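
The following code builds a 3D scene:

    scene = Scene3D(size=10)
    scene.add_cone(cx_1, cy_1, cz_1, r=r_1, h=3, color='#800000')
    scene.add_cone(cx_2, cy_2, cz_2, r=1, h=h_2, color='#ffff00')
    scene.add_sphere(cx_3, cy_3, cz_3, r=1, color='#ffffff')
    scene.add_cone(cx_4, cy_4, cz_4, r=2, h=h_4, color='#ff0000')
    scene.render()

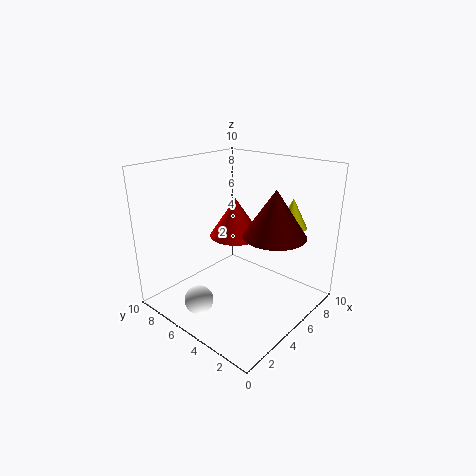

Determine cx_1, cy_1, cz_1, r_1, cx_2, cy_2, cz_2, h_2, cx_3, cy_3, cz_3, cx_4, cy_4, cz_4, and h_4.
cx_1 = 5; cy_1 = 2; cz_1 = 6; r_1 = 2; cx_2 = 7; cy_2 = 2; cz_2 = 6; h_2 = 2; cx_3 = 2; cy_3 = 6; cz_3 = 1; cx_4 = 7; cy_4 = 7; cz_4 = 4; h_4 = 3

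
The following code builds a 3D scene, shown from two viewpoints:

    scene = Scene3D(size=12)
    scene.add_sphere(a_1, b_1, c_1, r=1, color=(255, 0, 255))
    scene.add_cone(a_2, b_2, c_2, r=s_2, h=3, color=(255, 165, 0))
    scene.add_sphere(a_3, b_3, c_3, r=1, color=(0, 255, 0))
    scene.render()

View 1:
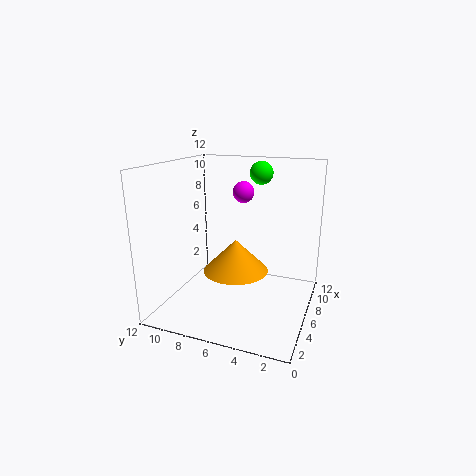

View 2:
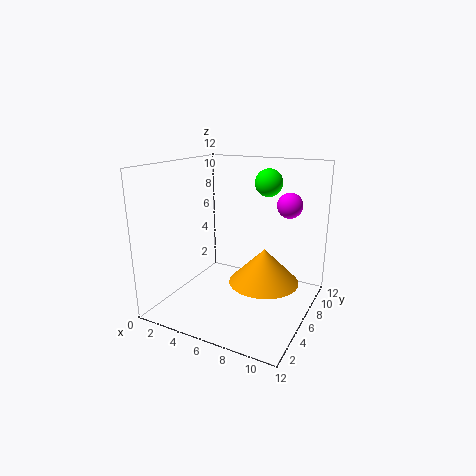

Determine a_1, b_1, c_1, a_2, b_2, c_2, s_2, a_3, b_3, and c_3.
a_1 = 10, b_1 = 7, c_1 = 9, a_2 = 8, b_2 = 7, c_2 = 2, s_2 = 3, a_3 = 9, b_3 = 5, c_3 = 11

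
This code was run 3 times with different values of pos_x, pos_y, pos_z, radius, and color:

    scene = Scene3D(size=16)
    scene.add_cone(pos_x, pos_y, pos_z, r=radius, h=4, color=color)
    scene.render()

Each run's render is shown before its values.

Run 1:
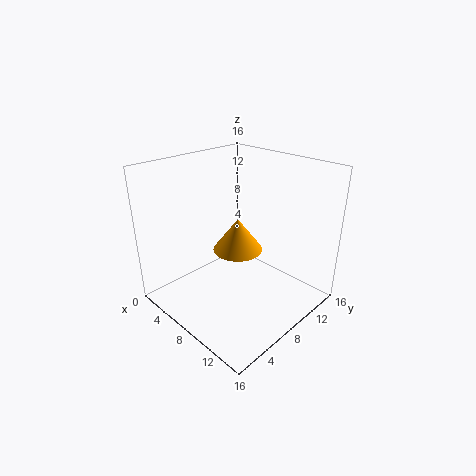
pos_x = 6; pos_y = 10; pos_z = 5; radius = 3; color = 'orange'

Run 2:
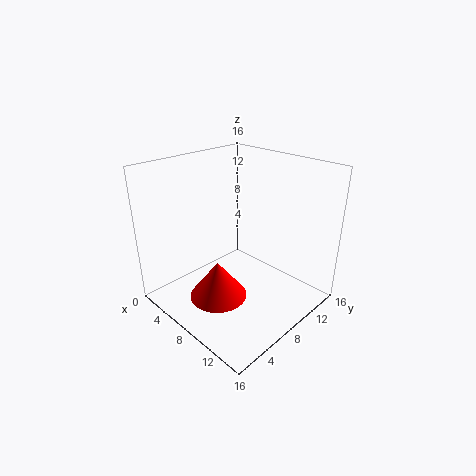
pos_x = 9; pos_y = 4; pos_z = 3; radius = 3; color = 'red'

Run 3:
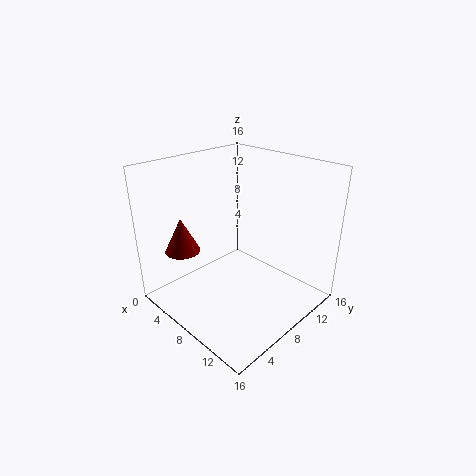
pos_x = 3; pos_y = 4; pos_z = 6; radius = 2; color = 'maroon'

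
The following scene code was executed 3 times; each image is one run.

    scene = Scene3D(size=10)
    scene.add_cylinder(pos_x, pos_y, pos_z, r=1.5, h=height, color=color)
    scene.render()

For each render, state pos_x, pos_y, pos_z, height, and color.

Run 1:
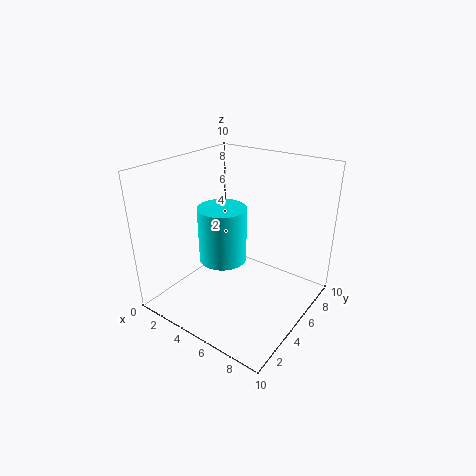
pos_x = 5.25, pos_y = 3, pos_z = 4.5, height = 3.5, color = 'cyan'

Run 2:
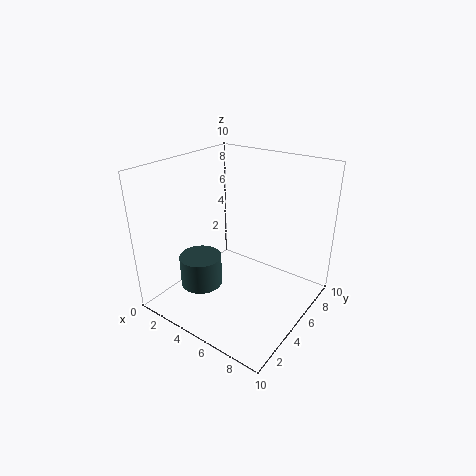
pos_x = 2.75, pos_y = 3.5, pos_z = 1.25, height = 2.25, color = 'darkslategray'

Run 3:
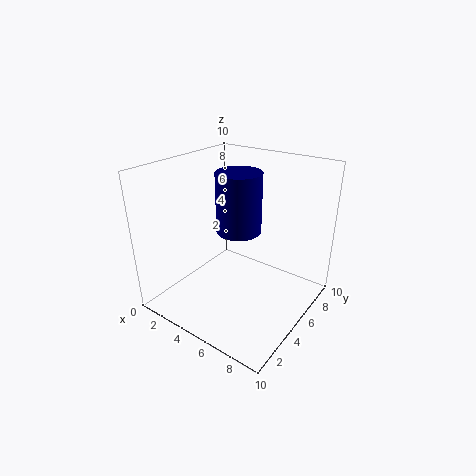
pos_x = 5.25, pos_y = 4.75, pos_z = 5.75, height = 4, color = 'navy'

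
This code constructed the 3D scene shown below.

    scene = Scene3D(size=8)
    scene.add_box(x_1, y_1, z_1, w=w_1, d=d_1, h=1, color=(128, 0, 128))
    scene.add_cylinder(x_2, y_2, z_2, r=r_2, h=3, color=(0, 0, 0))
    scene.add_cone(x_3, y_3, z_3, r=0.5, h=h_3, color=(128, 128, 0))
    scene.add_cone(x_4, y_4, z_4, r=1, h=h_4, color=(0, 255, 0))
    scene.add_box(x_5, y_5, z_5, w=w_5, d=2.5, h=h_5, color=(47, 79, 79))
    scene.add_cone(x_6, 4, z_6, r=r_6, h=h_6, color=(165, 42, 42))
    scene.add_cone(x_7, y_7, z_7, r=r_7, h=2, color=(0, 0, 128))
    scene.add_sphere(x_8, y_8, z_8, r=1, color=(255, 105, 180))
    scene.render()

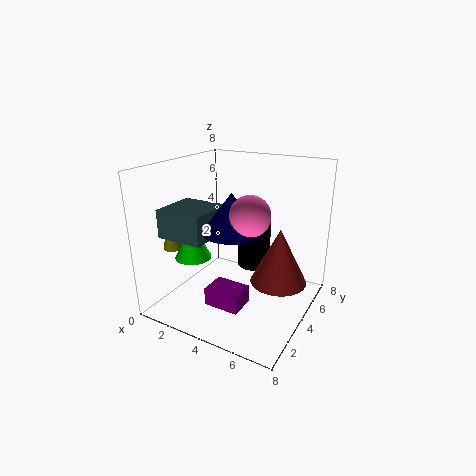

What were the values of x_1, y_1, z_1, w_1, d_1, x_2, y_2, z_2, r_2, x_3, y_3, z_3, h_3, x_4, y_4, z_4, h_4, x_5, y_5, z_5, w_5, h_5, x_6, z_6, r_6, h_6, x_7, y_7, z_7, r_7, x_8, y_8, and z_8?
x_1 = 3, y_1 = 2, z_1 = 0.5, w_1 = 2, d_1 = 1.5, x_2 = 4, y_2 = 6, z_2 = 1.5, r_2 = 1, x_3 = 1, y_3 = 2, z_3 = 3.5, h_3 = 2.5, x_4 = 2, y_4 = 2.5, z_4 = 3, h_4 = 2, x_5 = 1, y_5 = 1, z_5 = 4.5, w_5 = 2.5, h_5 = 1.5, x_6 = 6.5, z_6 = 2, r_6 = 1.5, h_6 = 3, x_7 = 4.5, y_7 = 2.5, z_7 = 5, r_7 = 1.5, x_8 = 5.5, y_8 = 2.5, z_8 = 6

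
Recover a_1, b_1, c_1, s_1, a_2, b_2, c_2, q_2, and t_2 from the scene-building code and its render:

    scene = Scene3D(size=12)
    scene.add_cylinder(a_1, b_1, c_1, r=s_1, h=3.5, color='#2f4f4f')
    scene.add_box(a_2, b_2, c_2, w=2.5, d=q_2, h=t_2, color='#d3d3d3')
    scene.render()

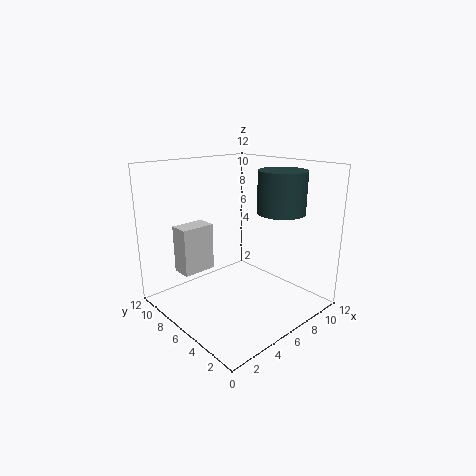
a_1 = 9; b_1 = 4; c_1 = 8; s_1 = 2; a_2 = 0.5; b_2 = 5.5; c_2 = 4.5; q_2 = 1.5; t_2 = 3.5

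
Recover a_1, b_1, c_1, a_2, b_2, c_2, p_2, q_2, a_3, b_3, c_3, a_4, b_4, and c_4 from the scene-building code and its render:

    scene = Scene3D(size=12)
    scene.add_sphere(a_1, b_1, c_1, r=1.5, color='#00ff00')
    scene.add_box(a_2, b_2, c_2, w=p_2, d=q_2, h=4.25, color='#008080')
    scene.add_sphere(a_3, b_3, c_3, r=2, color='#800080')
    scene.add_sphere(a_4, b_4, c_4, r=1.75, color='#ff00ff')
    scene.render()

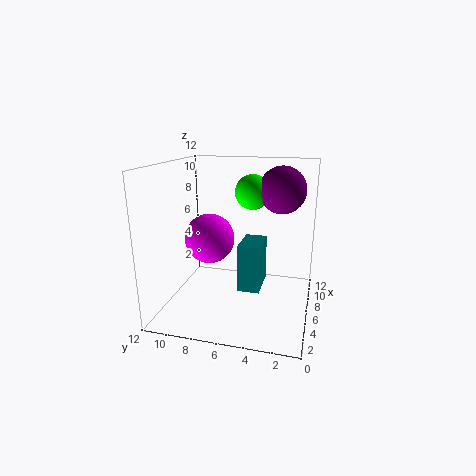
a_1 = 8
b_1 = 5.25
c_1 = 9.5
a_2 = 6.5
b_2 = 4.25
c_2 = 0.75
p_2 = 3.5
q_2 = 2
a_3 = 8.25
b_3 = 2.75
c_3 = 9.75
a_4 = 2
b_4 = 7
c_4 = 7.25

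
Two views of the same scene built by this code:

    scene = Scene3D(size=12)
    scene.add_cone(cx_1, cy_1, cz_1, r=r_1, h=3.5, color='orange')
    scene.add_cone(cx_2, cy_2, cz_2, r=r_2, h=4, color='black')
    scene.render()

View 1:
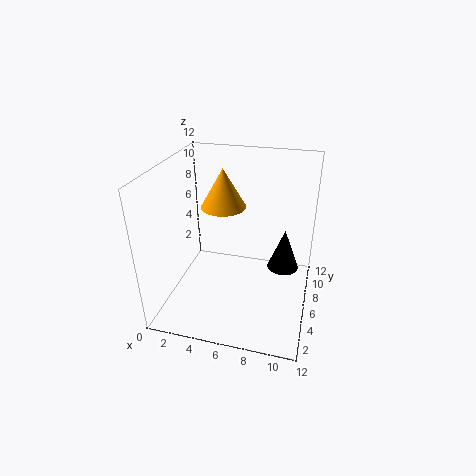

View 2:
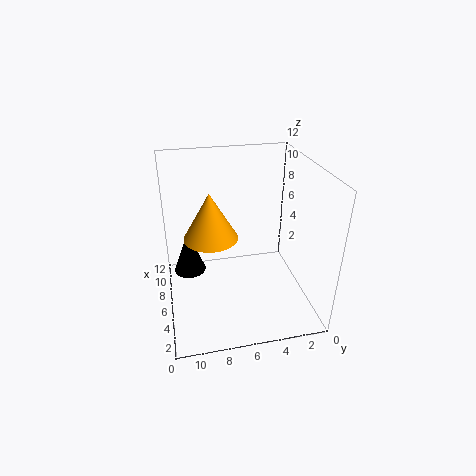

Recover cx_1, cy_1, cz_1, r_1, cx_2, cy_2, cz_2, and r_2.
cx_1 = 4
cy_1 = 8.5
cz_1 = 7.5
r_1 = 2
cx_2 = 9.5
cy_2 = 10
cz_2 = 1
r_2 = 1.5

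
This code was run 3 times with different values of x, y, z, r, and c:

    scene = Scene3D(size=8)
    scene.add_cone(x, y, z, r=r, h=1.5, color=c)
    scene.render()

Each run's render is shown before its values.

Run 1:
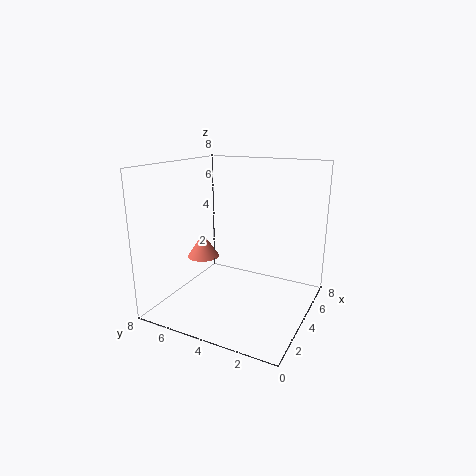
x = 5; y = 7; z = 2; r = 1; c = 'salmon'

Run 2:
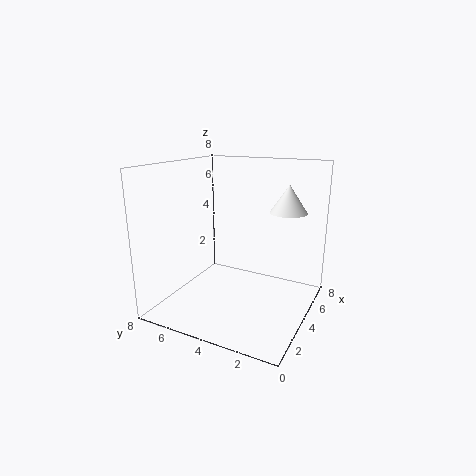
x = 5; y = 1.5; z = 5.5; r = 1; c = 'white'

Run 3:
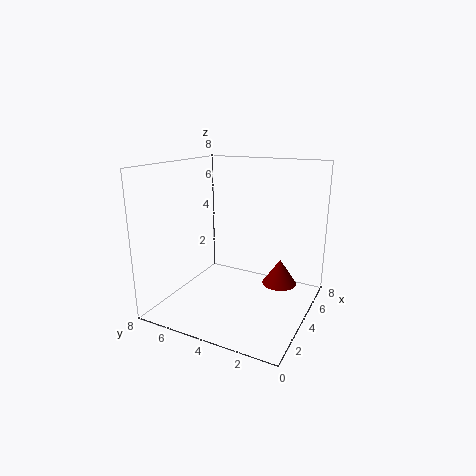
x = 5.5; y = 2; z = 1; r = 1; c = 'maroon'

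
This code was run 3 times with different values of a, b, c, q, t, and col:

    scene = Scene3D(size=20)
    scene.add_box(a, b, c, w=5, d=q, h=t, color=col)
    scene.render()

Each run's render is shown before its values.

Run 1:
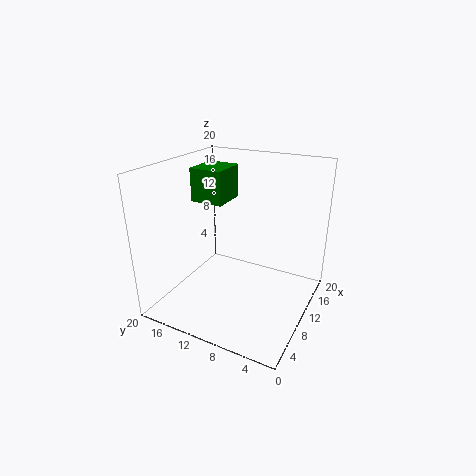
a = 8; b = 11.5; c = 15; q = 4.5; t = 4.5; col = 'green'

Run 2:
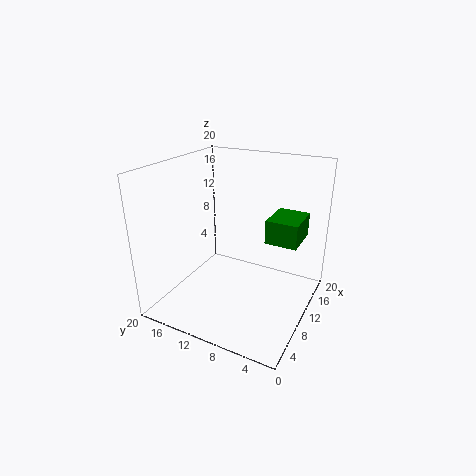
a = 7.5; b = 1; c = 11.5; q = 4; t = 3; col = 'green'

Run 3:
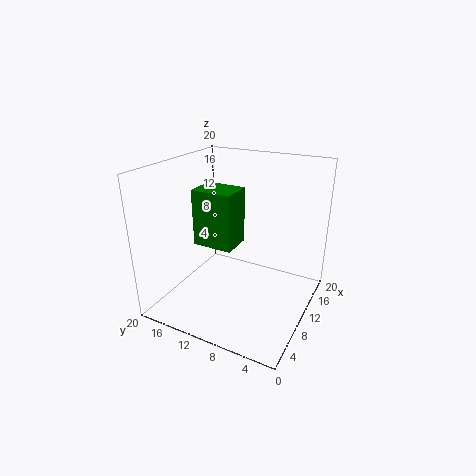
a = 12; b = 12.5; c = 6; q = 6.5; t = 9; col = 'green'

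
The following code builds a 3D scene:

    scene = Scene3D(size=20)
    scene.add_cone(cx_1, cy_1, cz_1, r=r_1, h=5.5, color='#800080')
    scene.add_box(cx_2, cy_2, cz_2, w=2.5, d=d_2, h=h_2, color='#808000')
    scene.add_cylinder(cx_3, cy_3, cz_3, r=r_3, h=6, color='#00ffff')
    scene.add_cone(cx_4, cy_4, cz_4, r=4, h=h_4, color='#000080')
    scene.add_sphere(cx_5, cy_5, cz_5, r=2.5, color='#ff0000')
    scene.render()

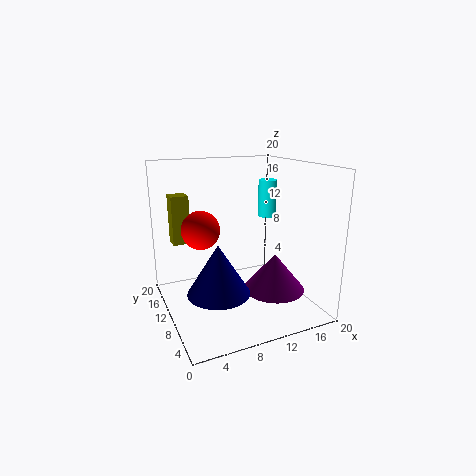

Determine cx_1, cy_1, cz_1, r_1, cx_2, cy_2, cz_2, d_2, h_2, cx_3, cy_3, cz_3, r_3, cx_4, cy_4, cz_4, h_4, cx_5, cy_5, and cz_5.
cx_1 = 15.5
cy_1 = 9
cz_1 = 1.5
r_1 = 4.5
cx_2 = 2
cy_2 = 14.5
cz_2 = 8.5
d_2 = 2.5
h_2 = 7
cx_3 = 18.5
cy_3 = 17
cz_3 = 10.5
r_3 = 1.5
cx_4 = 5.5
cy_4 = 6
cz_4 = 4.5
h_4 = 6.5
cx_5 = 4.5
cy_5 = 9.5
cz_5 = 12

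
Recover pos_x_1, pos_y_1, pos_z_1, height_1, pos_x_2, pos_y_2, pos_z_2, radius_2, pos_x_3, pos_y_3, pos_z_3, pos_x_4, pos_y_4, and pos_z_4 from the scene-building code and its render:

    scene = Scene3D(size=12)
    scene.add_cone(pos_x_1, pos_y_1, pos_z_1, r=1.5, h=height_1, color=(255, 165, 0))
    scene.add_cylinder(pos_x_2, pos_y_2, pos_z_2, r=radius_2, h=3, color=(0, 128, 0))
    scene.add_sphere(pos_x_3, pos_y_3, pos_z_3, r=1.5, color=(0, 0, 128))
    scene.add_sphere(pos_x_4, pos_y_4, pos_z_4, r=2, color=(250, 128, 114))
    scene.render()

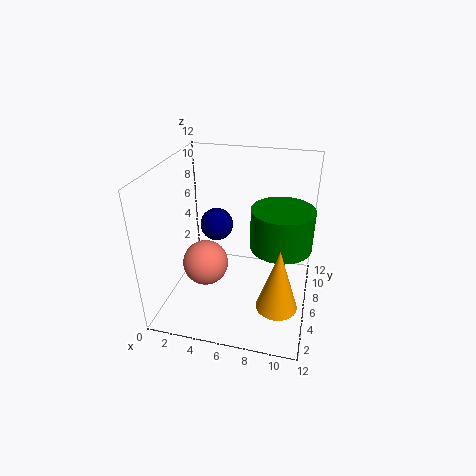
pos_x_1 = 10
pos_y_1 = 1.75
pos_z_1 = 3.25
height_1 = 4.75
pos_x_2 = 9.75
pos_y_2 = 4
pos_z_2 = 7
radius_2 = 2.25
pos_x_3 = 3.25
pos_y_3 = 8.75
pos_z_3 = 5.5
pos_x_4 = 3
pos_y_4 = 6
pos_z_4 = 3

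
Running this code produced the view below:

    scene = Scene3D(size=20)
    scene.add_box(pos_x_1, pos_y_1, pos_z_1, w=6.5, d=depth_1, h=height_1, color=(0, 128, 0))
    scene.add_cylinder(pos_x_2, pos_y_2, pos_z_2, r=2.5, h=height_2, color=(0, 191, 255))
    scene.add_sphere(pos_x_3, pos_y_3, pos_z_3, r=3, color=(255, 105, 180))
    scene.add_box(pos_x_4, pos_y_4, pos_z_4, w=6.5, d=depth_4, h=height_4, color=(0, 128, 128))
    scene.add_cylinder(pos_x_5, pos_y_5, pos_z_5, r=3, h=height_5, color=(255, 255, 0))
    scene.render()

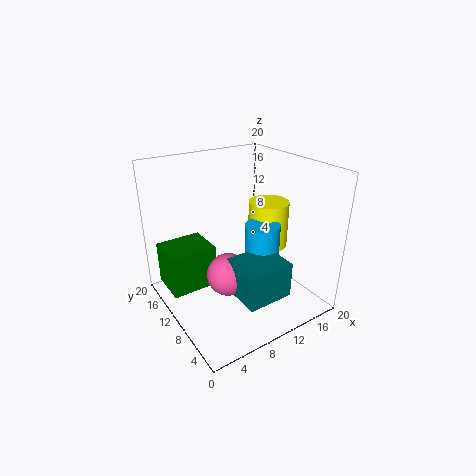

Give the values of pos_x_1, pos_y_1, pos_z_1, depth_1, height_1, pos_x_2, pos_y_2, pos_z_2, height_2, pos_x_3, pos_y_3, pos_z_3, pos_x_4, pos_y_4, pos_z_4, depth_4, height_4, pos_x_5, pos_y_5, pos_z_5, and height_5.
pos_x_1 = 0.5
pos_y_1 = 11
pos_z_1 = 3
depth_1 = 5.5
height_1 = 6
pos_x_2 = 13.5
pos_y_2 = 9
pos_z_2 = 6.5
height_2 = 5
pos_x_3 = 8
pos_y_3 = 9.5
pos_z_3 = 5
pos_x_4 = 7.5
pos_y_4 = 3
pos_z_4 = 3
depth_4 = 6
height_4 = 5
pos_x_5 = 16.5
pos_y_5 = 11.5
pos_z_5 = 6.5
height_5 = 7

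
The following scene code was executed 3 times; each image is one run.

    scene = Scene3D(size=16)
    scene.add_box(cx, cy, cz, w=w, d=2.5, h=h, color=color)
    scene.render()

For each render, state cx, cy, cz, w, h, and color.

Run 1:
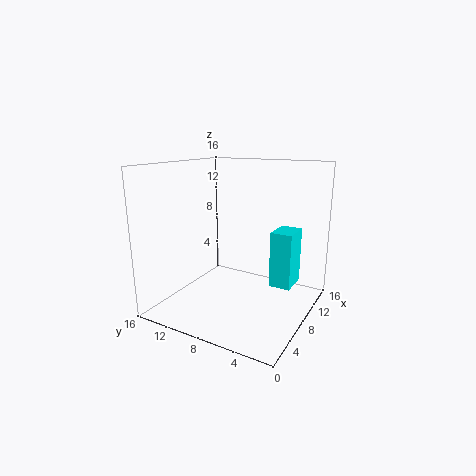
cx = 10, cy = 2.5, cz = 2, w = 3.5, h = 6.5, color = 'cyan'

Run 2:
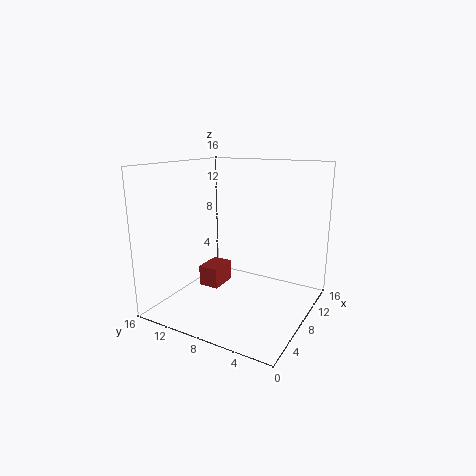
cx = 8, cy = 11, cz = 1, w = 3.5, h = 2.5, color = 'brown'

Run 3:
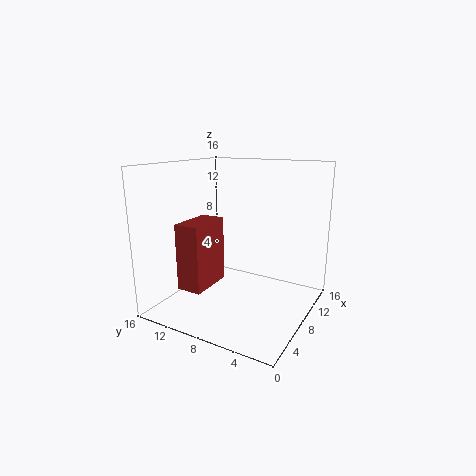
cx = 0.5, cy = 8, cz = 4.5, w = 4.5, h = 6.5, color = 'brown'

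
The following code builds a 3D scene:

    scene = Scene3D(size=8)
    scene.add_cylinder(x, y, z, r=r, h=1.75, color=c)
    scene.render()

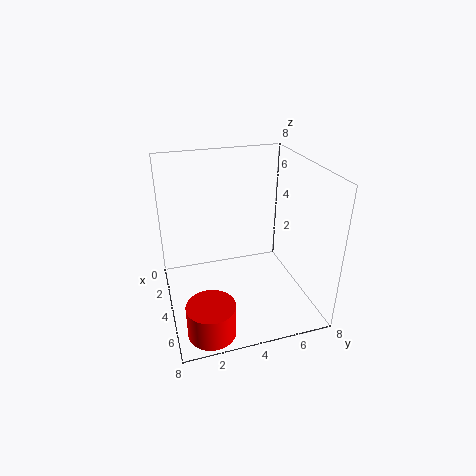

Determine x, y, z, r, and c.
x = 6.75, y = 1.75, z = 0.25, r = 1.25, c = 'red'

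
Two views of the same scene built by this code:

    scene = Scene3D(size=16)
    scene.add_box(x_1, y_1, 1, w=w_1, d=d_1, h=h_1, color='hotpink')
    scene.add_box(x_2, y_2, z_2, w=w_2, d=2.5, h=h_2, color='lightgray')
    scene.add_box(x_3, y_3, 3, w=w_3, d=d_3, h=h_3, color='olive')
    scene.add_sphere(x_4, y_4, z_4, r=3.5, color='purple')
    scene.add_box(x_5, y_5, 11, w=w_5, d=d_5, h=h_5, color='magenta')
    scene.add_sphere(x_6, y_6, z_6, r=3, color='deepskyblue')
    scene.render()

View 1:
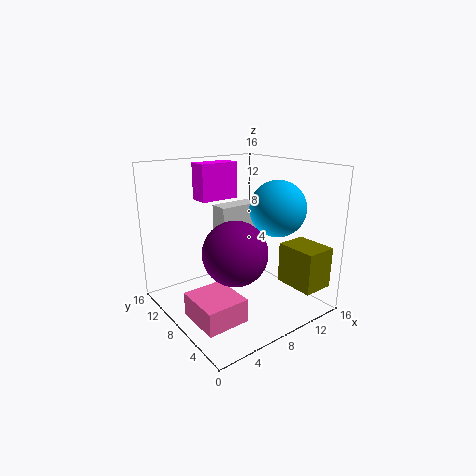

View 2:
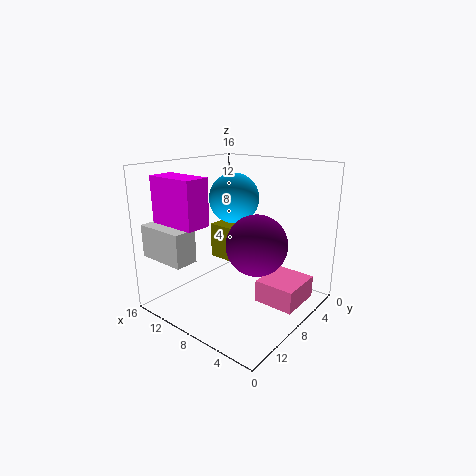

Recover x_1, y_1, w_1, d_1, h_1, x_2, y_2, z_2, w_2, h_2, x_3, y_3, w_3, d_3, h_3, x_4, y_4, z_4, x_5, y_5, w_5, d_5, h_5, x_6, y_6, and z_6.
x_1 = 1
y_1 = 3
w_1 = 4.5
d_1 = 5
h_1 = 2.5
x_2 = 9.5
y_2 = 13
z_2 = 6.5
w_2 = 5.5
h_2 = 3.5
x_3 = 11.5
y_3 = 0.5
w_3 = 3.5
d_3 = 4.5
h_3 = 4.5
x_4 = 6.5
y_4 = 6.5
z_4 = 7
x_5 = 7
y_5 = 13.5
w_5 = 5
d_5 = 2.5
h_5 = 4.5
x_6 = 11
y_6 = 5
z_6 = 11.5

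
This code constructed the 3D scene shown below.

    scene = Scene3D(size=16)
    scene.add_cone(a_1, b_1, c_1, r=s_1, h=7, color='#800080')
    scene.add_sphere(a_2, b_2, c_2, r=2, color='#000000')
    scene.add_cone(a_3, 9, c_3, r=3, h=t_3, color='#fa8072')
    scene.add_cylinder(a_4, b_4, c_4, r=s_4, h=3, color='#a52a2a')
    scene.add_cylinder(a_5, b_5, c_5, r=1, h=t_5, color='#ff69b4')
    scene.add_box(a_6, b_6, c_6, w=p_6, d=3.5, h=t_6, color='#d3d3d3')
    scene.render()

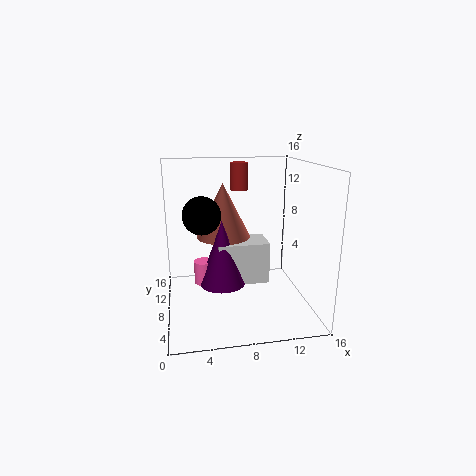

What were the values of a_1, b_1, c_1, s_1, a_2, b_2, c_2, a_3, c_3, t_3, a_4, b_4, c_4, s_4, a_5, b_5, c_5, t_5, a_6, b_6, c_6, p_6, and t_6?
a_1 = 6; b_1 = 6.5; c_1 = 3.5; s_1 = 2.5; a_2 = 4; b_2 = 7; c_2 = 11; a_3 = 6.5; c_3 = 8; t_3 = 6; a_4 = 8.5; b_4 = 10; c_4 = 13; s_4 = 1; a_5 = 4; b_5 = 7; c_5 = 3.5; t_5 = 2.5; a_6 = 5.5; b_6 = 5.5; c_6 = 3.5; p_6 = 5.5; t_6 = 4.5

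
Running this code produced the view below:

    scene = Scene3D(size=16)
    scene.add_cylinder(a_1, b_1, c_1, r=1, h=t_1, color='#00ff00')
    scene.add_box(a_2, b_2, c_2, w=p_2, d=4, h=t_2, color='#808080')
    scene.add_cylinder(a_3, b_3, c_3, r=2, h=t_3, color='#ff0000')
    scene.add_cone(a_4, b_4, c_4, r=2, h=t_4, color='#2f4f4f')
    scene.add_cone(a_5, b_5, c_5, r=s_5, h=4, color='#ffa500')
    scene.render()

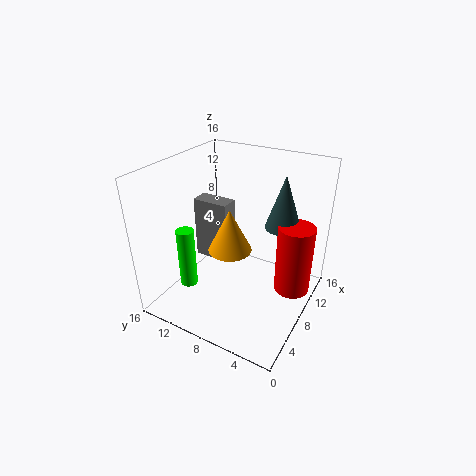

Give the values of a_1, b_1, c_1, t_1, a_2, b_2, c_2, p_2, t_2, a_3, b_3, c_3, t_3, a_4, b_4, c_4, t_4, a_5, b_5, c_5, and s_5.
a_1 = 5; b_1 = 13; c_1 = 2; t_1 = 7; a_2 = 7; b_2 = 9; c_2 = 5; p_2 = 2; t_2 = 7; a_3 = 10; b_3 = 2; c_3 = 2; t_3 = 8; a_4 = 11; b_4 = 4; c_4 = 9; t_4 = 6; a_5 = 3; b_5 = 6; c_5 = 10; s_5 = 2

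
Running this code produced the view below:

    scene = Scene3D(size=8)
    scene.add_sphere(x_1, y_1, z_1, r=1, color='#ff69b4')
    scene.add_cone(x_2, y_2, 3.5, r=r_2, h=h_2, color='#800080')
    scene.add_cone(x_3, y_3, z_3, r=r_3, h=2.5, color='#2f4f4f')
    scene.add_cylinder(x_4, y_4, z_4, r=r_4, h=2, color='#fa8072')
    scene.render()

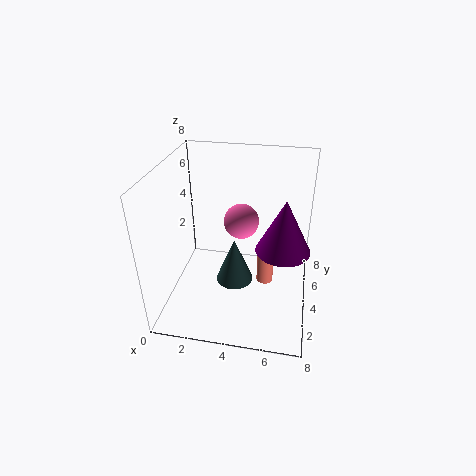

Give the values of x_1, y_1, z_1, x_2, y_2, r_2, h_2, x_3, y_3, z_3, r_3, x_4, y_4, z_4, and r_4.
x_1 = 4; y_1 = 5; z_1 = 4.5; x_2 = 6.5; y_2 = 4; r_2 = 1.5; h_2 = 3; x_3 = 4; y_3 = 3; z_3 = 2; r_3 = 1; x_4 = 5.5; y_4 = 5; z_4 = 0.5; r_4 = 0.5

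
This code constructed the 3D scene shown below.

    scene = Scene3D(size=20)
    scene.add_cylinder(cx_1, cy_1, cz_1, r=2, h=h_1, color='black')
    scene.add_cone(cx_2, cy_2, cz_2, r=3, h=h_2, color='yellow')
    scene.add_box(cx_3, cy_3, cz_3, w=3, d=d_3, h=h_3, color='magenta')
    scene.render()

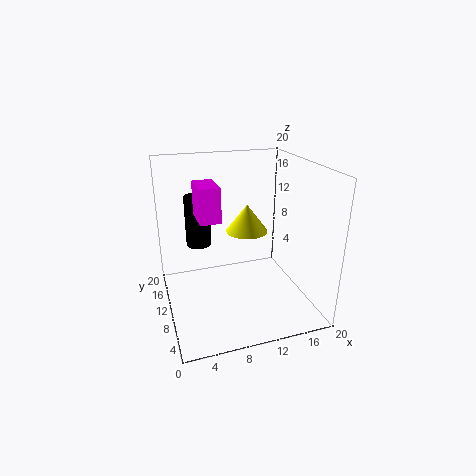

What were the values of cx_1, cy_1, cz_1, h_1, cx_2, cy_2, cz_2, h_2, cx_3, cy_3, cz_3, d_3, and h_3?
cx_1 = 6, cy_1 = 18, cz_1 = 6, h_1 = 8, cx_2 = 12, cy_2 = 12, cz_2 = 10, h_2 = 4, cx_3 = 5, cy_3 = 11, cz_3 = 12, d_3 = 5, h_3 = 5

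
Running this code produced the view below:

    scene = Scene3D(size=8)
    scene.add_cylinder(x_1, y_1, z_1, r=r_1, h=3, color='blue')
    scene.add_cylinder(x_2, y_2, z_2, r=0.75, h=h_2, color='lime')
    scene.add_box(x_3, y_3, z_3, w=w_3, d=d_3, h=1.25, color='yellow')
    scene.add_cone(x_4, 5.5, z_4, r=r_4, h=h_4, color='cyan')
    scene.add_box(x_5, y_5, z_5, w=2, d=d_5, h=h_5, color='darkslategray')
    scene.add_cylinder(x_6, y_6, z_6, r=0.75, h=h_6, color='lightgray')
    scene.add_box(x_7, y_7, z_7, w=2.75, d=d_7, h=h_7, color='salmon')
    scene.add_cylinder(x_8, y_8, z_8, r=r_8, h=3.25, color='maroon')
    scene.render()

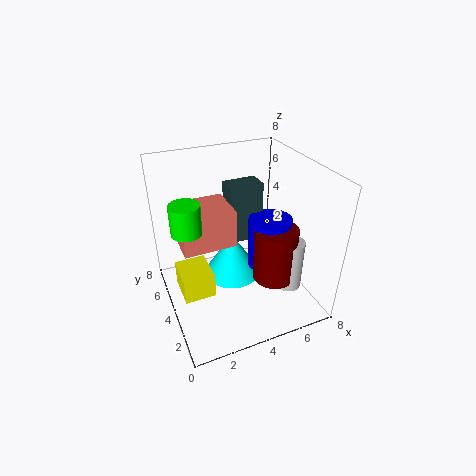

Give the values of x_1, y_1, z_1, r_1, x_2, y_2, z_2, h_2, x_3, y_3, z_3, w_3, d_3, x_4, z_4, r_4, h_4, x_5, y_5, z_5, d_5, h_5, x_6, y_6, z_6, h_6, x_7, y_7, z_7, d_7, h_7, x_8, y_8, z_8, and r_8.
x_1 = 6, y_1 = 4, z_1 = 1.75, r_1 = 1.25, x_2 = 1, y_2 = 3.25, z_2 = 5.5, h_2 = 1.5, x_3 = 0.25, y_3 = 1.5, z_3 = 2.75, w_3 = 1.5, d_3 = 1.75, x_4 = 4.25, z_4 = 0.5, r_4 = 1.75, h_4 = 2.75, x_5 = 4, y_5 = 5, z_5 = 3, d_5 = 1.25, h_5 = 3.5, x_6 = 6.75, y_6 = 2.75, z_6 = 0.75, h_6 = 3, x_7 = 0.75, y_7 = 3, z_7 = 4.25, d_7 = 2.25, h_7 = 2, x_8 = 6, y_8 = 3.25, z_8 = 1.25, r_8 = 1.25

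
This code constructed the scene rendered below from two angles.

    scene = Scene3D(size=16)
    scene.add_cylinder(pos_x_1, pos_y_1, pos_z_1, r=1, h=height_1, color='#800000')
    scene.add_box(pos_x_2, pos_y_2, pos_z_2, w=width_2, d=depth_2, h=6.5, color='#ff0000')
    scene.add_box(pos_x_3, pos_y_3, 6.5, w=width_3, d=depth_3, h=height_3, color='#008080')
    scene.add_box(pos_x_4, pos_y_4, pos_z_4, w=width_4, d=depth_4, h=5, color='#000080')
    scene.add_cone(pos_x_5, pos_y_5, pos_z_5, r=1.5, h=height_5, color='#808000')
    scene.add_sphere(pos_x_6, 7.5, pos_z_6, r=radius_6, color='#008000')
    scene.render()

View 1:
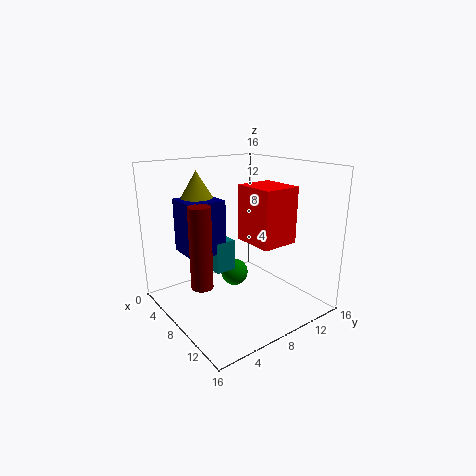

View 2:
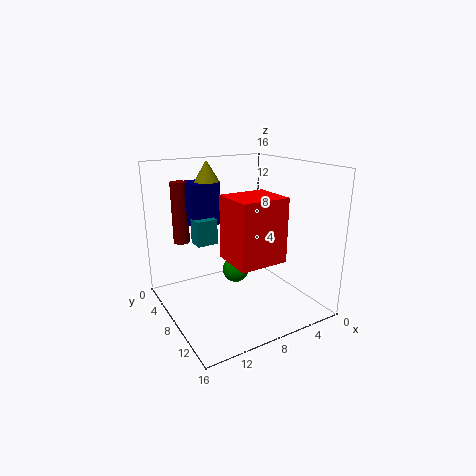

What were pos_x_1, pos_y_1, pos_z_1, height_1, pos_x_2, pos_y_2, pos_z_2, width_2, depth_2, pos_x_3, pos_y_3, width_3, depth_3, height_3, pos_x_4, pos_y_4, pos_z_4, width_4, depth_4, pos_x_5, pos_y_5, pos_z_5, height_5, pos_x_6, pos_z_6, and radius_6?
pos_x_1 = 12
pos_y_1 = 1
pos_z_1 = 6
height_1 = 7.5
pos_x_2 = 6
pos_y_2 = 9.5
pos_z_2 = 7
width_2 = 5
depth_2 = 4.5
pos_x_3 = 9
pos_y_3 = 3
width_3 = 2.5
depth_3 = 2
height_3 = 3
pos_x_4 = 8
pos_y_4 = 0.5
pos_z_4 = 8.5
width_4 = 3.5
depth_4 = 3.5
pos_x_5 = 9
pos_y_5 = 2.5
pos_z_5 = 13.5
height_5 = 2.5
pos_x_6 = 8
pos_z_6 = 4
radius_6 = 1.5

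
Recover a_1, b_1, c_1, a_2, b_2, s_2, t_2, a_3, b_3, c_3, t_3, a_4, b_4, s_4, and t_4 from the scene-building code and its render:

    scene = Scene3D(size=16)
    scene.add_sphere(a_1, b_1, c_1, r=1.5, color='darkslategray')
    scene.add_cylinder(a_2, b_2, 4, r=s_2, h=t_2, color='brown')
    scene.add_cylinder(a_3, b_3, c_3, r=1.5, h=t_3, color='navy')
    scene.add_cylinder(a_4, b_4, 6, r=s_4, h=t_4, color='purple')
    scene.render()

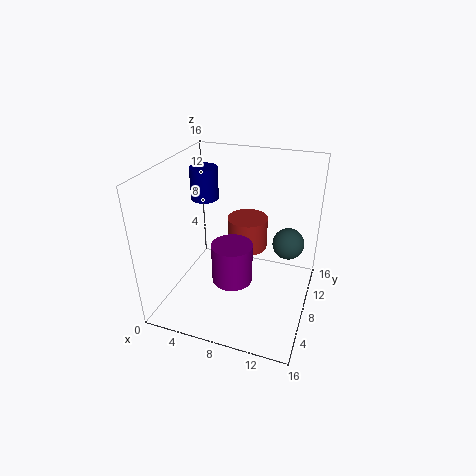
a_1 = 14, b_1 = 5.5, c_1 = 10, a_2 = 7.5, b_2 = 13, s_2 = 2.5, t_2 = 4, a_3 = 4, b_3 = 8.5, c_3 = 12, t_3 = 3.5, a_4 = 9, b_4 = 3.5, s_4 = 2, t_4 = 4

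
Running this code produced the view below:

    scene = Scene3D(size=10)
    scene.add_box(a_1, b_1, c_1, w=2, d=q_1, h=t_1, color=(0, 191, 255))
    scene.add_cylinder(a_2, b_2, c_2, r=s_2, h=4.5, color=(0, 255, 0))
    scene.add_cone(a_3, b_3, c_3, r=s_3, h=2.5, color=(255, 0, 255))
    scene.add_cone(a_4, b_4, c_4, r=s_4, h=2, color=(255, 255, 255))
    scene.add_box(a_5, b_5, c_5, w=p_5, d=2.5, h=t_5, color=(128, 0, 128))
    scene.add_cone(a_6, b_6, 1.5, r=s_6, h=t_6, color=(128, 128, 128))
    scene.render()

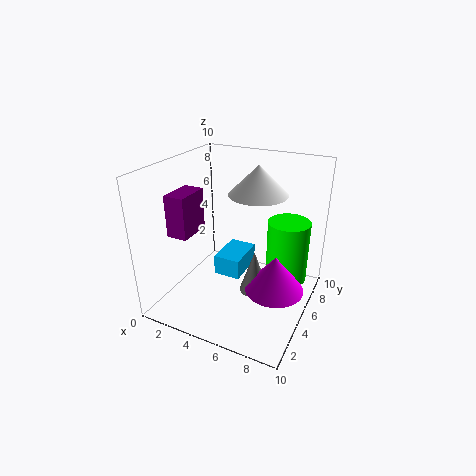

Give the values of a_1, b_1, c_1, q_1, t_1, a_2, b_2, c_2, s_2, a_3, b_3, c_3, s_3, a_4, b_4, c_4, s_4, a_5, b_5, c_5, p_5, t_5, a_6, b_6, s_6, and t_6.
a_1 = 3, b_1 = 5, c_1 = 1.5, q_1 = 3, t_1 = 1.5, a_2 = 8, b_2 = 7, c_2 = 1.5, s_2 = 1.5, a_3 = 8, b_3 = 4.5, c_3 = 2, s_3 = 2, a_4 = 6, b_4 = 6, c_4 = 8, s_4 = 2, a_5 = 0.5, b_5 = 3, c_5 = 5, p_5 = 1.5, t_5 = 3, a_6 = 6.5, b_6 = 4.5, s_6 = 1, t_6 = 3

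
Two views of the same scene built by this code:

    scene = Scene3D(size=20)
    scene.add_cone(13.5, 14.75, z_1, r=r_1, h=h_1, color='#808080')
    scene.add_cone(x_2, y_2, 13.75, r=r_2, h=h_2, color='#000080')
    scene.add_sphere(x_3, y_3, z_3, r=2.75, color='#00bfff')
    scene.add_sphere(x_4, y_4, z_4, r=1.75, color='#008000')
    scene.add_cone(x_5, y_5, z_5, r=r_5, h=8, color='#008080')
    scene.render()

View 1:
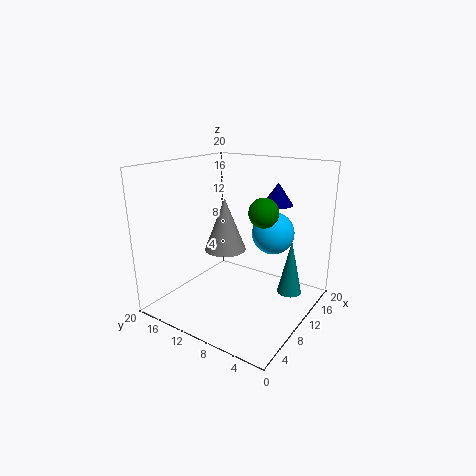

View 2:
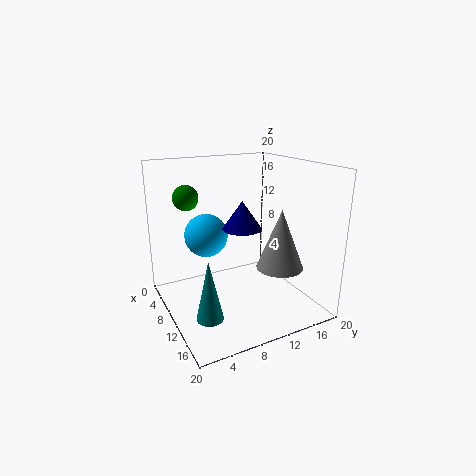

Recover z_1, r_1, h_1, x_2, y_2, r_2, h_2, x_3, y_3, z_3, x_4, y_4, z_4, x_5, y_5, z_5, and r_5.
z_1 = 6, r_1 = 3.25, h_1 = 8.25, x_2 = 16.25, y_2 = 7.25, r_2 = 2.25, h_2 = 3.25, x_3 = 10.75, y_3 = 5, z_3 = 11.5, x_4 = 6.25, y_4 = 4, z_4 = 15.5, x_5 = 14.25, y_5 = 3.75, z_5 = 1.5, r_5 = 1.75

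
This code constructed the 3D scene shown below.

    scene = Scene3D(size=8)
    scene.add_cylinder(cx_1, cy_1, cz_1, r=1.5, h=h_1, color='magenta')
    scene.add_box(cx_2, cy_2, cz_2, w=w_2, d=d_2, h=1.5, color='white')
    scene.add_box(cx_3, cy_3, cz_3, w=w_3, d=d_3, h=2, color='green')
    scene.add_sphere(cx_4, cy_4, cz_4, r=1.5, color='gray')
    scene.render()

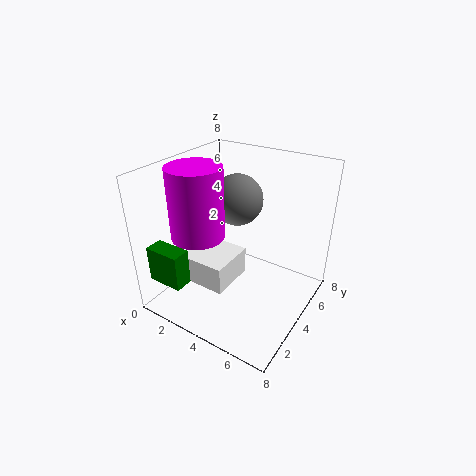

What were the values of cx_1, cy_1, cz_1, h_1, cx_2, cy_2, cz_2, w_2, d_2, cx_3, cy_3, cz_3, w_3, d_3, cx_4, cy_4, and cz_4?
cx_1 = 2; cy_1 = 3; cz_1 = 4; h_1 = 4; cx_2 = 2; cy_2 = 1.5; cz_2 = 2; w_2 = 2.5; d_2 = 2.5; cx_3 = 0.5; cy_3 = 0.5; cz_3 = 2; w_3 = 2; d_3 = 1; cx_4 = 3; cy_4 = 5.5; cz_4 = 5.5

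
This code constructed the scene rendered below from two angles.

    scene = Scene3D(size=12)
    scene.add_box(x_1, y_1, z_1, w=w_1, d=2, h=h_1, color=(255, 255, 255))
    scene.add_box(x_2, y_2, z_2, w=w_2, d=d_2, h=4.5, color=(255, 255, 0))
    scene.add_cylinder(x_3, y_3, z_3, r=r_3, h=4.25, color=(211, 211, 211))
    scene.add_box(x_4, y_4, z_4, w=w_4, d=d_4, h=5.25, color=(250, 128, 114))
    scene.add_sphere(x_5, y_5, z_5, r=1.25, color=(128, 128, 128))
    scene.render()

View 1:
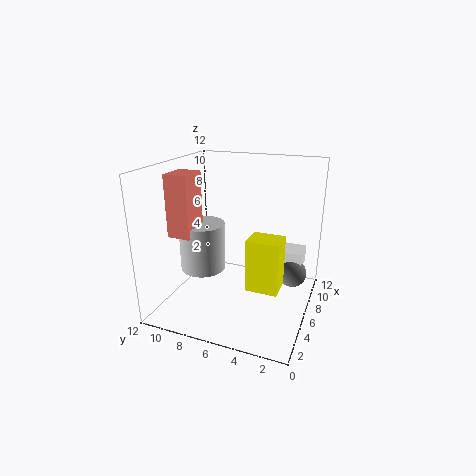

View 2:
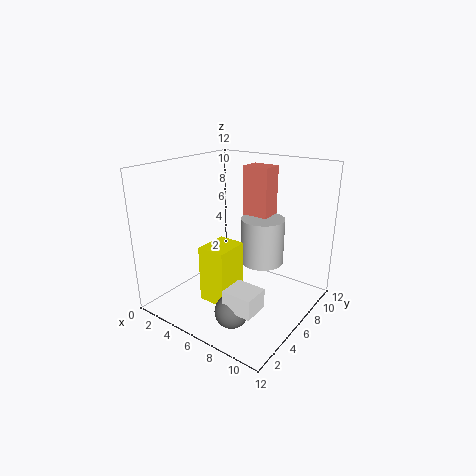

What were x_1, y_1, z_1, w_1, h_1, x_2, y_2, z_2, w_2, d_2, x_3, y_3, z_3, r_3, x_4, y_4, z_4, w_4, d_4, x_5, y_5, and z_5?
x_1 = 8.25; y_1 = 1; z_1 = 2.75; w_1 = 2.25; h_1 = 1.5; x_2 = 5; y_2 = 2.25; z_2 = 1.75; w_2 = 2.25; d_2 = 2.75; x_3 = 6.25; y_3 = 9.5; z_3 = 2.5; r_3 = 2; x_4 = 4; y_4 = 9.5; z_4 = 6; w_4 = 2.5; d_4 = 2; x_5 = 8.5; y_5 = 1.75; z_5 = 2.25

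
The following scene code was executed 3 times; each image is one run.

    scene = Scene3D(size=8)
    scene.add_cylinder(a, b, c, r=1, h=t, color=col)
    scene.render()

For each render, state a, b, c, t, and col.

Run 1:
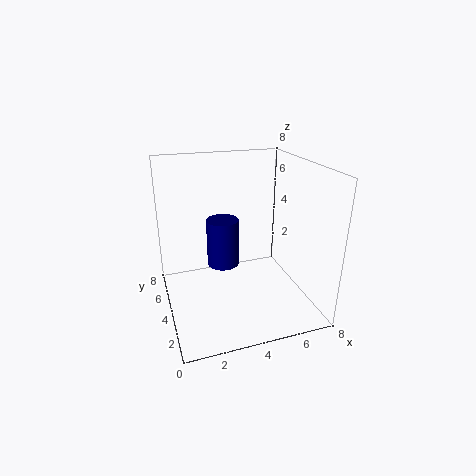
a = 3.75; b = 6.25; c = 1.25; t = 3; col = 'navy'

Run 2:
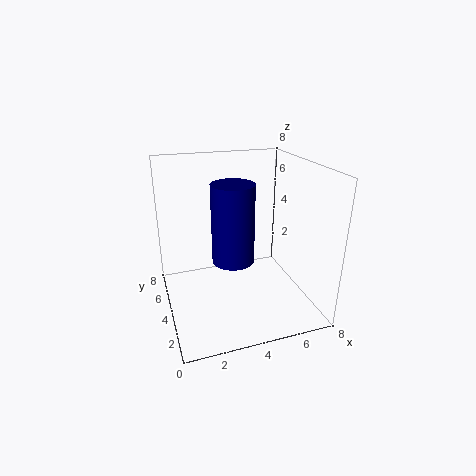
a = 3; b = 1.75; c = 4; t = 3.75; col = 'navy'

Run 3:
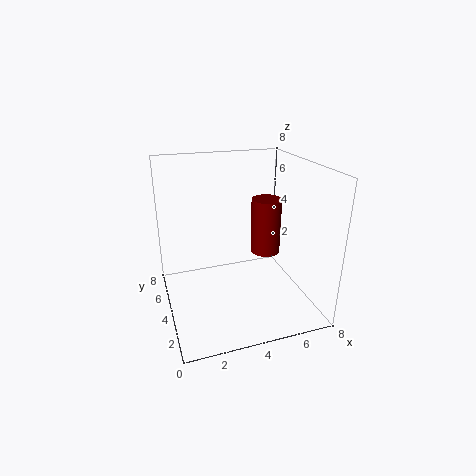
a = 7; b = 7; c = 1.25; t = 3.75; col = 'maroon'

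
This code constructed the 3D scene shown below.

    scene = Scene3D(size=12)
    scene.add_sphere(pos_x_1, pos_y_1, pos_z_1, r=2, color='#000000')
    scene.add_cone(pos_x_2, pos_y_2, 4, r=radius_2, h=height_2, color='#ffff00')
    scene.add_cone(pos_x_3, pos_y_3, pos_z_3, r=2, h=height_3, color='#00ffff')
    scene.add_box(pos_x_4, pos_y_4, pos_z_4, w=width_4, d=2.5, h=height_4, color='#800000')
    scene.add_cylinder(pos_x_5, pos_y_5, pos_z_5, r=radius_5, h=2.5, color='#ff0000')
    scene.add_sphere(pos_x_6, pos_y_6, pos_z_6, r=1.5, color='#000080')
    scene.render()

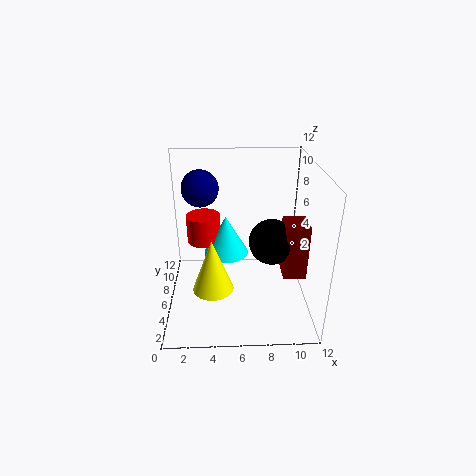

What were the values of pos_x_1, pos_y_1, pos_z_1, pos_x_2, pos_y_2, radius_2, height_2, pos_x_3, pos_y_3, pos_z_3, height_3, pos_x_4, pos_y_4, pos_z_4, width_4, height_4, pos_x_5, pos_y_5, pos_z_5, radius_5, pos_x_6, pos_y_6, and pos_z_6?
pos_x_1 = 9
pos_y_1 = 7
pos_z_1 = 5
pos_x_2 = 4
pos_y_2 = 2
radius_2 = 1.5
height_2 = 4
pos_x_3 = 5
pos_y_3 = 8
pos_z_3 = 3.5
height_3 = 3.5
pos_x_4 = 10
pos_y_4 = 5.5
pos_z_4 = 2
width_4 = 2
height_4 = 5
pos_x_5 = 3
pos_y_5 = 8.5
pos_z_5 = 4.5
radius_5 = 1.5
pos_x_6 = 3
pos_y_6 = 7
pos_z_6 = 10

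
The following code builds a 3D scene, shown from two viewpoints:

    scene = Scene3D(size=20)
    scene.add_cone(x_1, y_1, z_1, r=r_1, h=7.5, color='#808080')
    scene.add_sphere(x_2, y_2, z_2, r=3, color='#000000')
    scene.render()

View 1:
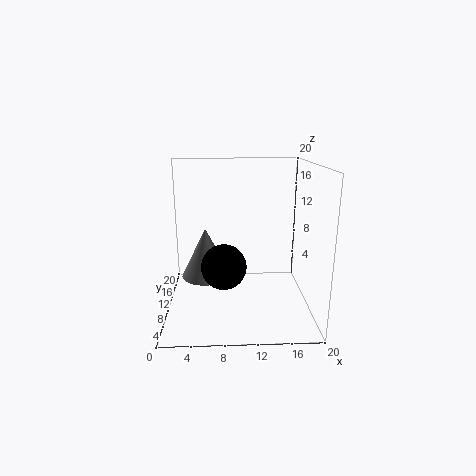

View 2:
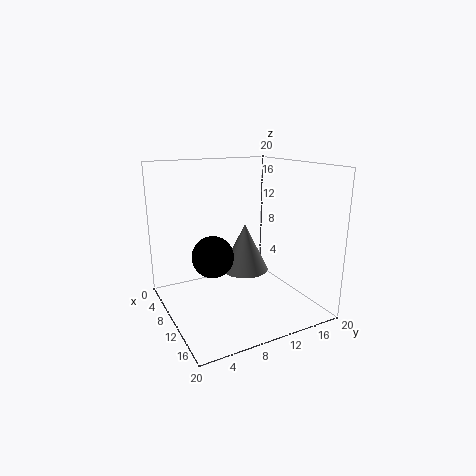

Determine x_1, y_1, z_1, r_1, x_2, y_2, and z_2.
x_1 = 5.25; y_1 = 13.75; z_1 = 2.75; r_1 = 3.75; x_2 = 8; y_2 = 7; z_2 = 7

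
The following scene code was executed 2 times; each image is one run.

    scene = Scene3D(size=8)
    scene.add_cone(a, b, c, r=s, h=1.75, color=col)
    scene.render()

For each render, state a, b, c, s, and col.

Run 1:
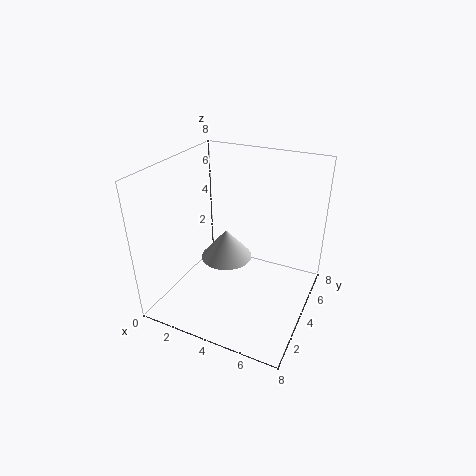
a = 3
b = 4.5
c = 2.25
s = 1.5
col = 'lightgray'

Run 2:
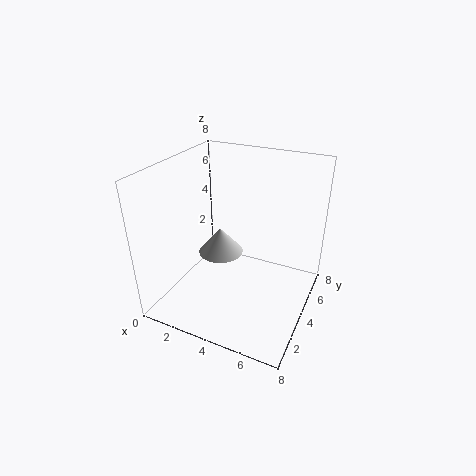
a = 1.5
b = 6.5
c = 1
s = 1.5
col = 'lightgray'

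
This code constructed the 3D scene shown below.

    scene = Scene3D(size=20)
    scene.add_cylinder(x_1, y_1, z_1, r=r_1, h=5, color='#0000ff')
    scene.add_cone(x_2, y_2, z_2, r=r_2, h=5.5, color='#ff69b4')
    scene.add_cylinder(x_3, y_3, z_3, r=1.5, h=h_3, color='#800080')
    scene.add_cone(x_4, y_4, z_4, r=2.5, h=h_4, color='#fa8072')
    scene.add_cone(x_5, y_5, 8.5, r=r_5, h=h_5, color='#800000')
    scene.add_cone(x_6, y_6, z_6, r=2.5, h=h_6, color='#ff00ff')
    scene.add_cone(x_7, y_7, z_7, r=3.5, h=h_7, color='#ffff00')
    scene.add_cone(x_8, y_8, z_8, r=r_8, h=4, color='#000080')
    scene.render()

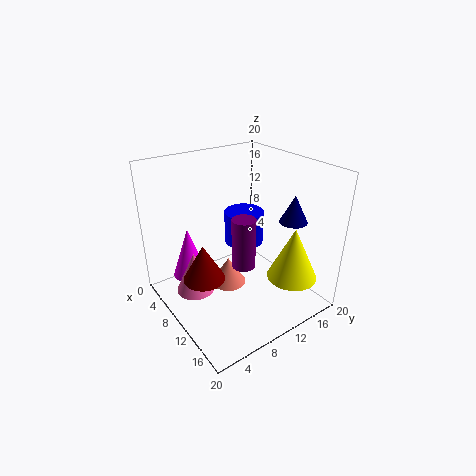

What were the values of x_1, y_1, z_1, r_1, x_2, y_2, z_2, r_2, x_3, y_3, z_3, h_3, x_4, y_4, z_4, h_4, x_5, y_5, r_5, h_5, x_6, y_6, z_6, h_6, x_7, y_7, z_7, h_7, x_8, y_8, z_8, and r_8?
x_1 = 6
y_1 = 14
z_1 = 6.5
r_1 = 3
x_2 = 10
y_2 = 3
z_2 = 4.5
r_2 = 2.5
x_3 = 14
y_3 = 8
z_3 = 8.5
h_3 = 6.5
x_4 = 9
y_4 = 9
z_4 = 2.5
h_4 = 4
x_5 = 13.5
y_5 = 2.5
r_5 = 2.5
h_5 = 4.5
x_6 = 4.5
y_6 = 5
z_6 = 3
h_6 = 7.5
x_7 = 15.5
y_7 = 15.5
z_7 = 4.5
h_7 = 7.5
x_8 = 13
y_8 = 17.5
z_8 = 11.5
r_8 = 2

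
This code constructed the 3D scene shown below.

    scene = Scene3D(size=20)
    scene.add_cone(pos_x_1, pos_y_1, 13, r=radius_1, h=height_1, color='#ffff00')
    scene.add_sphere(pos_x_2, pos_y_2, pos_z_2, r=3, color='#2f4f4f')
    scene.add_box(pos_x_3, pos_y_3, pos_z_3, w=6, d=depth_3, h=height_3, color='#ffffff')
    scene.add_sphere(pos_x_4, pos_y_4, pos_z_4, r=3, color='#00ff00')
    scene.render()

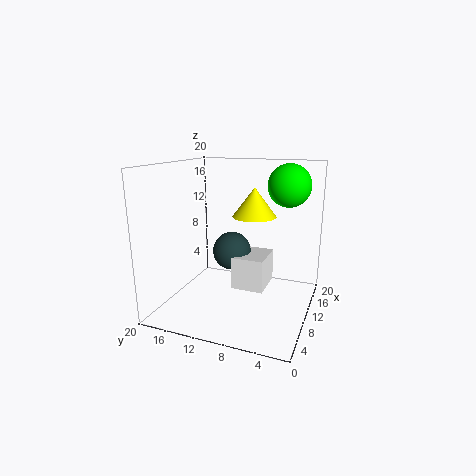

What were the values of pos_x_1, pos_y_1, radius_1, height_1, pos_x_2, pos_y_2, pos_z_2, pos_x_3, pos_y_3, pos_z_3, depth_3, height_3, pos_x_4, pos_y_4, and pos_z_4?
pos_x_1 = 11
pos_y_1 = 8
radius_1 = 3
height_1 = 4
pos_x_2 = 15
pos_y_2 = 13
pos_z_2 = 6
pos_x_3 = 12
pos_y_3 = 7
pos_z_3 = 1
depth_3 = 5
height_3 = 5
pos_x_4 = 14
pos_y_4 = 4
pos_z_4 = 17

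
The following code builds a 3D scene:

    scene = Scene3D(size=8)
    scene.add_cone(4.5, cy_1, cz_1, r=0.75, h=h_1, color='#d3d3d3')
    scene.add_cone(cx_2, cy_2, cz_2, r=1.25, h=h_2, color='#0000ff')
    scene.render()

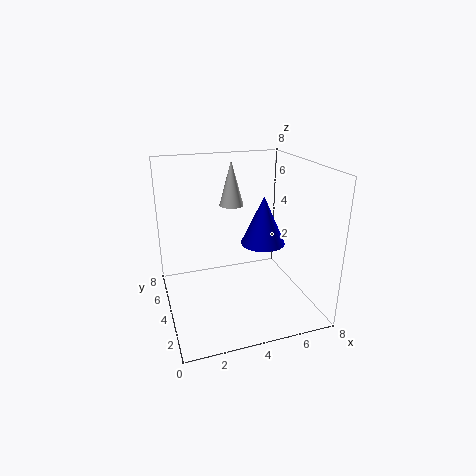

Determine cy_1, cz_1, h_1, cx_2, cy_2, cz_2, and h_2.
cy_1 = 6.75, cz_1 = 5, h_1 = 2.75, cx_2 = 5.5, cy_2 = 4, cz_2 = 3.5, h_2 = 2.75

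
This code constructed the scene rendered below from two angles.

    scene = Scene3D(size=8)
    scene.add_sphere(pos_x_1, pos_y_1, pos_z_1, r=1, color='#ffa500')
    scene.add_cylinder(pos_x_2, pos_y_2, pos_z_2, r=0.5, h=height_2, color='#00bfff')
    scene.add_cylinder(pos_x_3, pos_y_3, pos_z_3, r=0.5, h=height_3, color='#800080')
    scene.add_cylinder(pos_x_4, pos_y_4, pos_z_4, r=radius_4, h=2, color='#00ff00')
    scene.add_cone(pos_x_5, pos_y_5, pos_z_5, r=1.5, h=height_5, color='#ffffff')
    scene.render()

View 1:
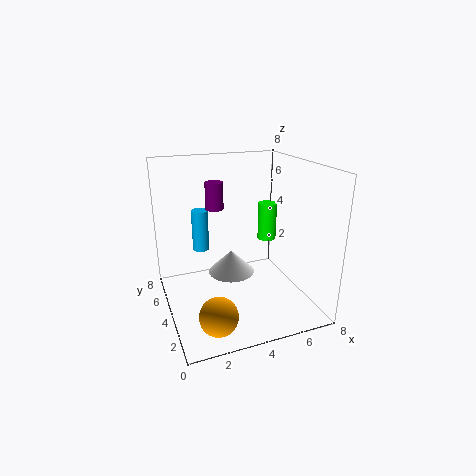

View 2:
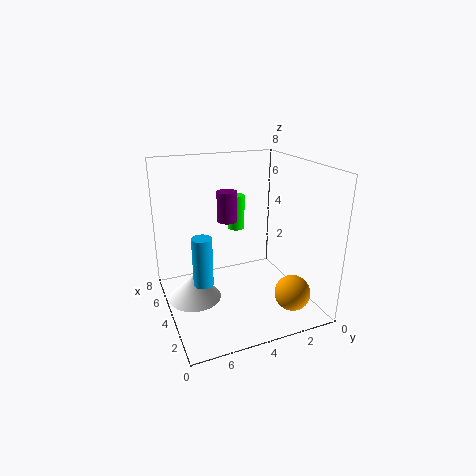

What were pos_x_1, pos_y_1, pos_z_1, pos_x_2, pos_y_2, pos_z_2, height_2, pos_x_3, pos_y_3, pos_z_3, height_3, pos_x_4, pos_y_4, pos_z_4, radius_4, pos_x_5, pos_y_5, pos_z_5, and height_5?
pos_x_1 = 2; pos_y_1 = 1.5; pos_z_1 = 1; pos_x_2 = 2.5; pos_y_2 = 6.5; pos_z_2 = 2.5; height_2 = 2.5; pos_x_3 = 3; pos_y_3 = 5; pos_z_3 = 5.5; height_3 = 1.5; pos_x_4 = 5.5; pos_y_4 = 3.5; pos_z_4 = 4; radius_4 = 0.5; pos_x_5 = 4.5; pos_y_5 = 6.5; pos_z_5 = 0.5; height_5 = 1.5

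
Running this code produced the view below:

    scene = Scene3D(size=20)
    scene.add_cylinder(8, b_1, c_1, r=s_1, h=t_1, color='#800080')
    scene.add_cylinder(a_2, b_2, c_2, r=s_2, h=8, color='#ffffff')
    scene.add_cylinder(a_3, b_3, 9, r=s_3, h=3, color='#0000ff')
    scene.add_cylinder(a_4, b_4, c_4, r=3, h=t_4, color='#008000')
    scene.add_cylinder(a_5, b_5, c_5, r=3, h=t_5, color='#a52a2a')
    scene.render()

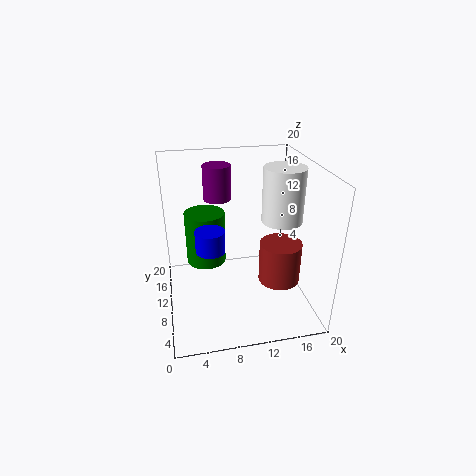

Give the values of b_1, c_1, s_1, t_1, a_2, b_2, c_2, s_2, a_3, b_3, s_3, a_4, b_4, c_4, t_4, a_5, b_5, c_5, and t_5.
b_1 = 15
c_1 = 14
s_1 = 2
t_1 = 5
a_2 = 17
b_2 = 12
c_2 = 11
s_2 = 3
a_3 = 6
b_3 = 9
s_3 = 2
a_4 = 6
b_4 = 15
c_4 = 4
t_4 = 8
a_5 = 16
b_5 = 9
c_5 = 3
t_5 = 6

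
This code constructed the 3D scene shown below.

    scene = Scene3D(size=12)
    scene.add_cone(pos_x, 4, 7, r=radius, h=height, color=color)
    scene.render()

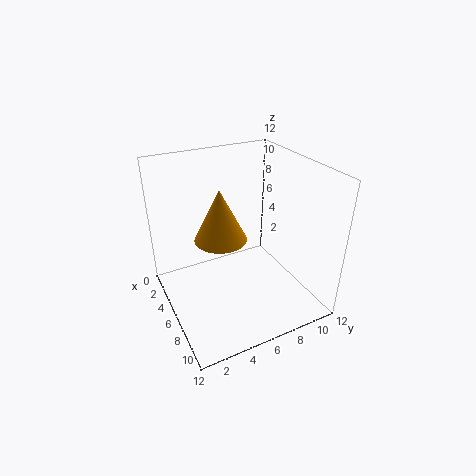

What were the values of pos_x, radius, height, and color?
pos_x = 7, radius = 2, height = 4, color = 'orange'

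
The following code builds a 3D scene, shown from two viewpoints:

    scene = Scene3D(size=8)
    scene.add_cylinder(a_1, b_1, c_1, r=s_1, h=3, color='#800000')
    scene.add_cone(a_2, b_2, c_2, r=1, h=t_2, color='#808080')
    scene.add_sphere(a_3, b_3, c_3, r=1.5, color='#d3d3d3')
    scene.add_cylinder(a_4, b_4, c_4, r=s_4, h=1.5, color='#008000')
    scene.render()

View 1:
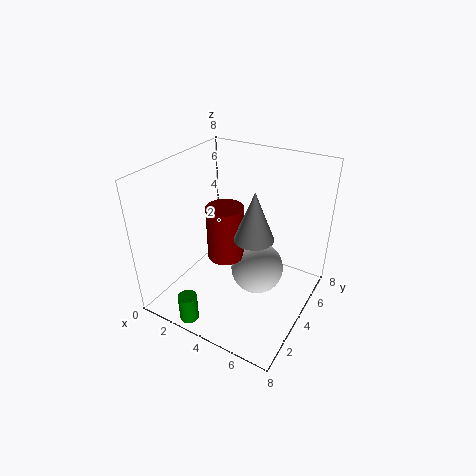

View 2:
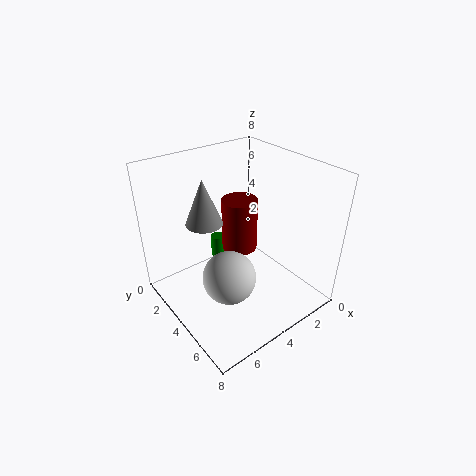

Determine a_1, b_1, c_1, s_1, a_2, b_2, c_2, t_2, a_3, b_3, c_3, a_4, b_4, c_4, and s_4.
a_1 = 3.5, b_1 = 3.5, c_1 = 3, s_1 = 1, a_2 = 5.5, b_2 = 3, c_2 = 5, t_2 = 2.5, a_3 = 5, b_3 = 4.5, c_3 = 2, a_4 = 3, b_4 = 0.5, c_4 = 0.5, s_4 = 0.5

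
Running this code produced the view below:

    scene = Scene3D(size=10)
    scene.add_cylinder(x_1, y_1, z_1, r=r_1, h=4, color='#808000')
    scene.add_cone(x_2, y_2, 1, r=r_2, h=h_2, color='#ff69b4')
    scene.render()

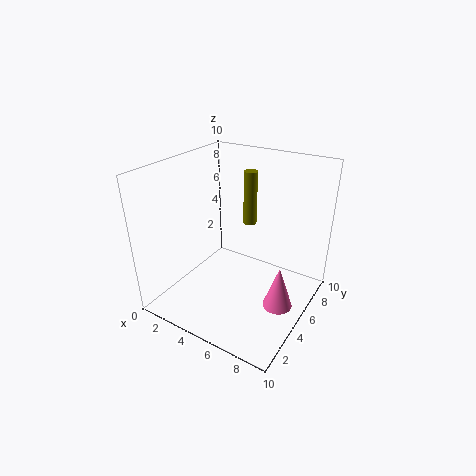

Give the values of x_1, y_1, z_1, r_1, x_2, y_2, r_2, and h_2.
x_1 = 4.5, y_1 = 7.5, z_1 = 5, r_1 = 0.5, x_2 = 8.5, y_2 = 4.5, r_2 = 1, h_2 = 3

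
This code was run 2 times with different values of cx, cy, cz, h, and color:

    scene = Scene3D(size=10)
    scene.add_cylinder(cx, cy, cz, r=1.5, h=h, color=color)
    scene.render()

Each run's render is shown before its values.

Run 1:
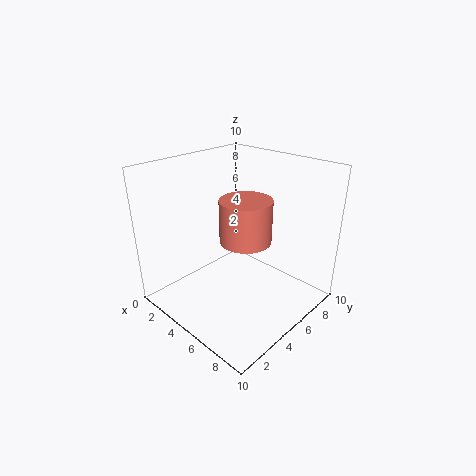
cx = 7.5; cy = 3; cz = 6.5; h = 2.5; color = 'salmon'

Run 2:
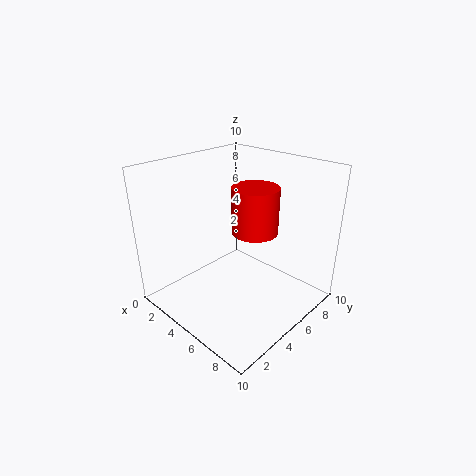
cx = 6.5; cy = 5; cz = 6; h = 3; color = 'red'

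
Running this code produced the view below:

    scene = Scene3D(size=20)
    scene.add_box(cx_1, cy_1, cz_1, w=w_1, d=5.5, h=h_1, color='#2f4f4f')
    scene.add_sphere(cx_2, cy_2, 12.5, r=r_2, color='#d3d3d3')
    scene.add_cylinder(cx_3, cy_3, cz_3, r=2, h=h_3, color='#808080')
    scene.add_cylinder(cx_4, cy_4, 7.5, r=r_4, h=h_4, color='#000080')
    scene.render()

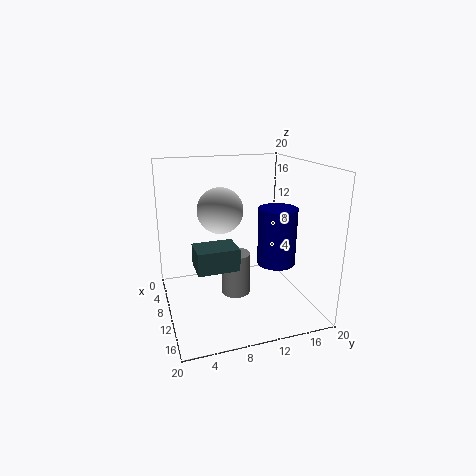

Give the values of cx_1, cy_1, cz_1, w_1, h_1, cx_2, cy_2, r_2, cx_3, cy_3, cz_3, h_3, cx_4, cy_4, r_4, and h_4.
cx_1 = 10; cy_1 = 3.5; cz_1 = 7; w_1 = 4; h_1 = 3; cx_2 = 4.5; cy_2 = 9; r_2 = 3.5; cx_3 = 10.5; cy_3 = 9.5; cz_3 = 2; h_3 = 6; cx_4 = 14; cy_4 = 14; r_4 = 2.5; h_4 = 7.5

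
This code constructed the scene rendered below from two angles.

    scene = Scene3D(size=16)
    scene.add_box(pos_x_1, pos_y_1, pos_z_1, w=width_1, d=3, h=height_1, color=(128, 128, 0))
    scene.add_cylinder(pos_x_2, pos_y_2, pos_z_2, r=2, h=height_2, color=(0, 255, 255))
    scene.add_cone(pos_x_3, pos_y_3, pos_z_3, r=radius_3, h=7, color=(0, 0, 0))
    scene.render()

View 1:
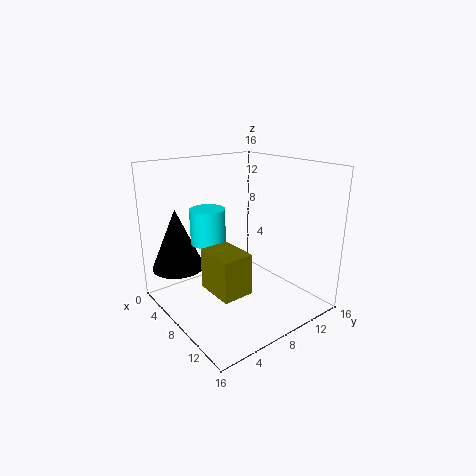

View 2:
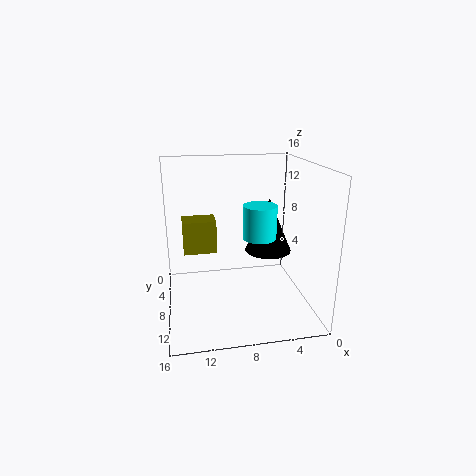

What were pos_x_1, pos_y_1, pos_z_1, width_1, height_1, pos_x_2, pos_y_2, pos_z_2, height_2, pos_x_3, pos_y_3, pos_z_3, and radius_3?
pos_x_1 = 10; pos_y_1 = 2; pos_z_1 = 5; width_1 = 4; height_1 = 4; pos_x_2 = 5; pos_y_2 = 6; pos_z_2 = 7; height_2 = 4; pos_x_3 = 3; pos_y_3 = 3; pos_z_3 = 4; radius_3 = 3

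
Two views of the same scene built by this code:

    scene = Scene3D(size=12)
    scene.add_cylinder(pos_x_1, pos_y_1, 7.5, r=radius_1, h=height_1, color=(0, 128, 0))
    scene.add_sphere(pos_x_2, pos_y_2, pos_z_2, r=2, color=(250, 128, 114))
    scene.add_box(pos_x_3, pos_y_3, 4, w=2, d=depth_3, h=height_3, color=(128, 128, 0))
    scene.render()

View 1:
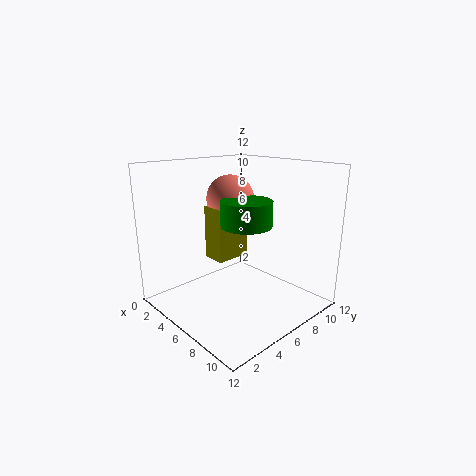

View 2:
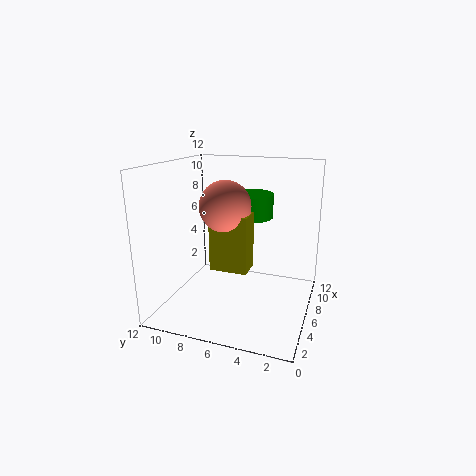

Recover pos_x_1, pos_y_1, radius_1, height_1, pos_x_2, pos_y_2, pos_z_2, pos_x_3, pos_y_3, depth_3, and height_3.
pos_x_1 = 7.5, pos_y_1 = 5.5, radius_1 = 2, height_1 = 2, pos_x_2 = 4.5, pos_y_2 = 6.5, pos_z_2 = 9, pos_x_3 = 3.5, pos_y_3 = 4.5, depth_3 = 3, height_3 = 4.5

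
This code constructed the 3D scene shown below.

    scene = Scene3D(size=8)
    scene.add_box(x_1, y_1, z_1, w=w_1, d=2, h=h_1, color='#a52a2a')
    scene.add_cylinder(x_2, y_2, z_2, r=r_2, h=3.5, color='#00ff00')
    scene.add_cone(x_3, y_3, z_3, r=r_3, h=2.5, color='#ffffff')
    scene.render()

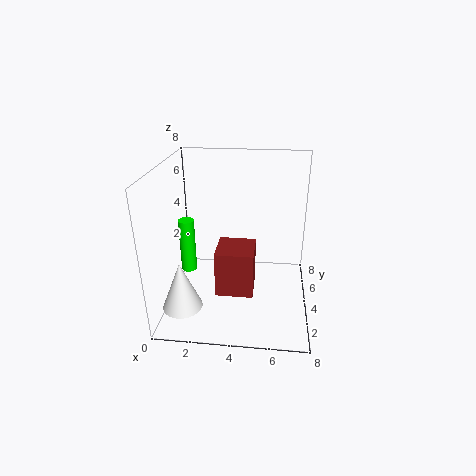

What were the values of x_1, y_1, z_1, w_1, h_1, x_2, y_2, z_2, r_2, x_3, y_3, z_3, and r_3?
x_1 = 3
y_1 = 2
z_1 = 1.5
w_1 = 2
h_1 = 2.5
x_2 = 0.5
y_2 = 6
z_2 = 0.5
r_2 = 0.5
x_3 = 1.5
y_3 = 1
z_3 = 1.5
r_3 = 1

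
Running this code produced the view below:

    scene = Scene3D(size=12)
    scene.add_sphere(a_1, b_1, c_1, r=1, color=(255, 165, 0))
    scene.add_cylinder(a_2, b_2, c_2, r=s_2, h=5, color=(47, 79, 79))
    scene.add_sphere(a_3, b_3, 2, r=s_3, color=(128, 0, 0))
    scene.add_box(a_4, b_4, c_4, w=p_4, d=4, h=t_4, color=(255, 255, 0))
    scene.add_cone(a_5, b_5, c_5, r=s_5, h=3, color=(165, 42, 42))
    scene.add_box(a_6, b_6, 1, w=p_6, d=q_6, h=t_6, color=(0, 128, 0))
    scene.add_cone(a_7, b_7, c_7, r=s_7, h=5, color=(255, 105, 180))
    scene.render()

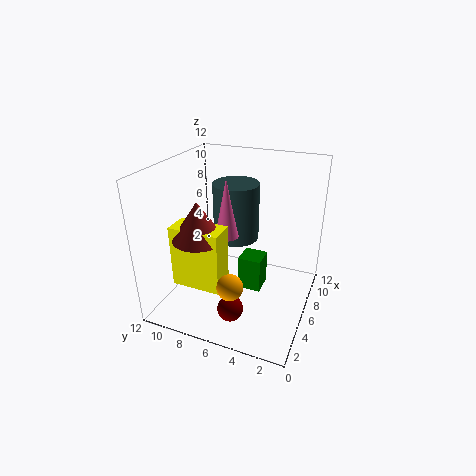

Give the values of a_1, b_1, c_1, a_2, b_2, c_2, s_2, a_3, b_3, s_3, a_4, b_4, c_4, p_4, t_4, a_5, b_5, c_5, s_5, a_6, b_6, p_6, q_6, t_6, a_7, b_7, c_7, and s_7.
a_1 = 2, b_1 = 5, c_1 = 4, a_2 = 8, b_2 = 7, c_2 = 5, s_2 = 2, a_3 = 2, b_3 = 5, s_3 = 1, a_4 = 2, b_4 = 6, c_4 = 3, p_4 = 2, t_4 = 5, a_5 = 3, b_5 = 8, c_5 = 7, s_5 = 2, a_6 = 6, b_6 = 4, p_6 = 2, q_6 = 2, t_6 = 3, a_7 = 6, b_7 = 7, c_7 = 6, s_7 = 1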